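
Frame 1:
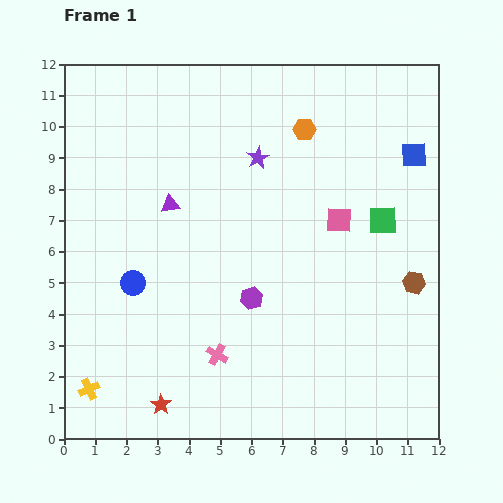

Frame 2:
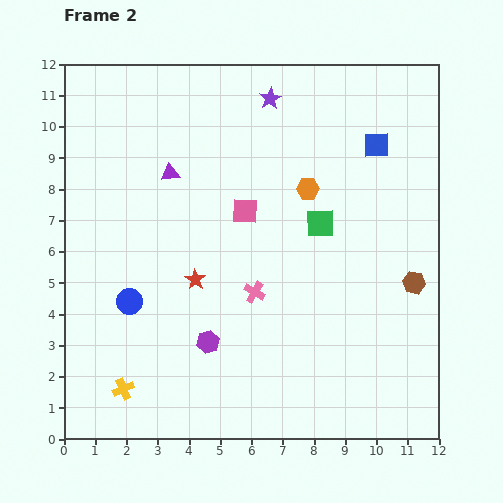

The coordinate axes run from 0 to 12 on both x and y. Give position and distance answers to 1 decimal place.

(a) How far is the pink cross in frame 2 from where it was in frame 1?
2.3

The pink cross moved from (4.9, 2.7) to (6.1, 4.7), a distance of √(1.2² + 2.0²) ≈ 2.3.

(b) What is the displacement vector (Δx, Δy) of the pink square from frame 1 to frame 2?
(-3.0, 0.3)

The pink square was at (8.8, 7.0) in frame 1 and (5.8, 7.3) in frame 2.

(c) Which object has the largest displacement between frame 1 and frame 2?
the red star

(moved 4.1; next 3.0)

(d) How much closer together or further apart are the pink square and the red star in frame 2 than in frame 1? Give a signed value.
-5.5

Distance in frame 1: 8.2. Distance in frame 2: 2.7.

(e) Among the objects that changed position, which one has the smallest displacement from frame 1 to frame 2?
the blue circle

(moved 0.6)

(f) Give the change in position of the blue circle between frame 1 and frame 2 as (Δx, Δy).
(-0.1, -0.6)

The blue circle was at (2.2, 5.0) in frame 1 and (2.1, 4.4) in frame 2.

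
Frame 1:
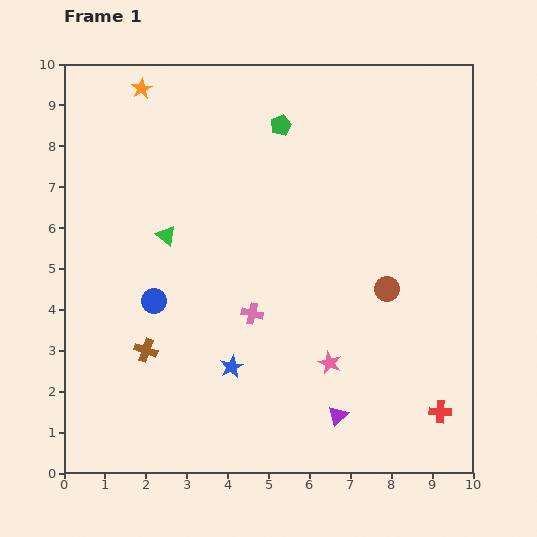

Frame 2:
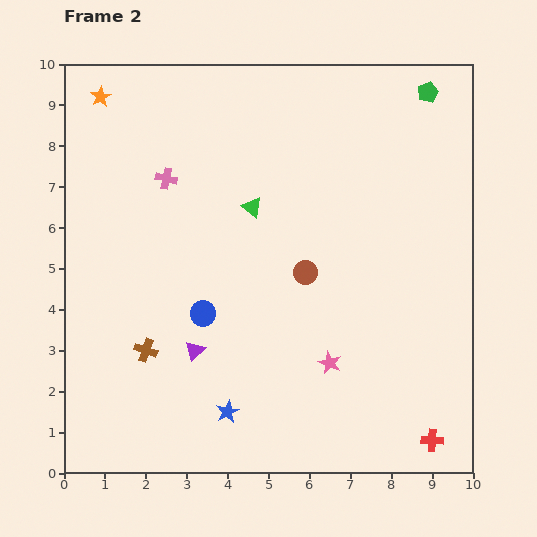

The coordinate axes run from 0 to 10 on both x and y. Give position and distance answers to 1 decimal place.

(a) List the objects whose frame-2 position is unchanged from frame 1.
the pink star, the brown cross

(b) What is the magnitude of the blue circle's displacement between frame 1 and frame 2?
1.2

The blue circle moved from (2.2, 4.2) to (3.4, 3.9), a distance of √(1.2² + 0.3²) ≈ 1.2.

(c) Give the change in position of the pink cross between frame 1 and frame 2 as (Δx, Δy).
(-2.1, 3.3)

The pink cross was at (4.6, 3.9) in frame 1 and (2.5, 7.2) in frame 2.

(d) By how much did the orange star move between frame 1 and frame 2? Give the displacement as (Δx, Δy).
(-1.0, -0.2)

The orange star was at (1.9, 9.4) in frame 1 and (0.9, 9.2) in frame 2.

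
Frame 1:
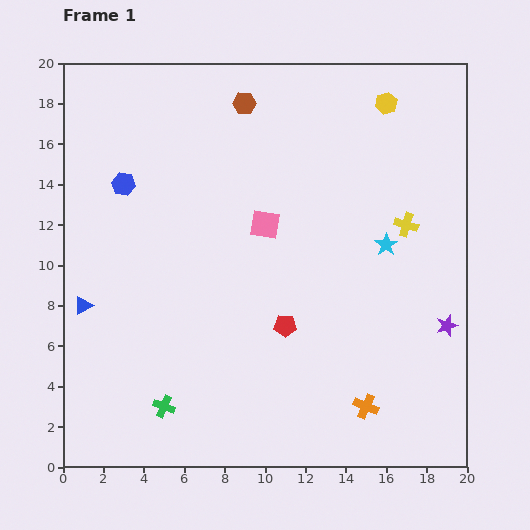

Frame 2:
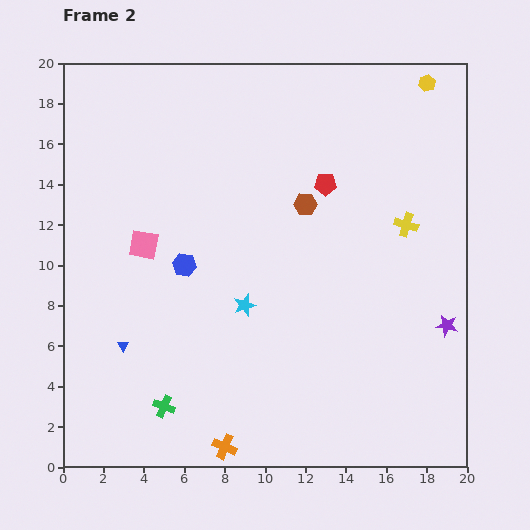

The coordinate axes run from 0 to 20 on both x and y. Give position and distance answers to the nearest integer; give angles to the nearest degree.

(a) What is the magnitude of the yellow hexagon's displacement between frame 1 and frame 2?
2

The yellow hexagon moved from (16, 18) to (18, 19), a distance of √(2² + 1²) ≈ 2.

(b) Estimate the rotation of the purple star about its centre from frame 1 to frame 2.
29° clockwise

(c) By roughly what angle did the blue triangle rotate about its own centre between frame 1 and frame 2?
31° counter-clockwise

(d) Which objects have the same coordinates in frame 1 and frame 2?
the green cross, the yellow cross, the purple star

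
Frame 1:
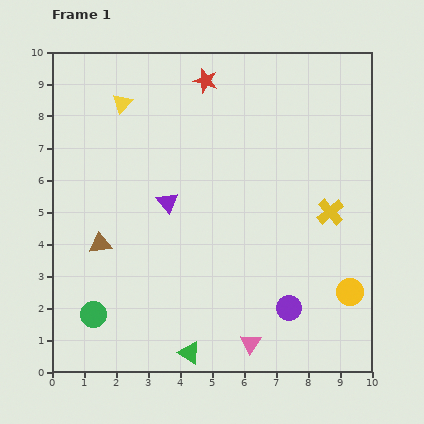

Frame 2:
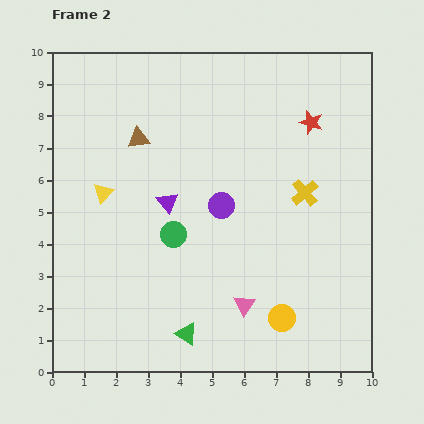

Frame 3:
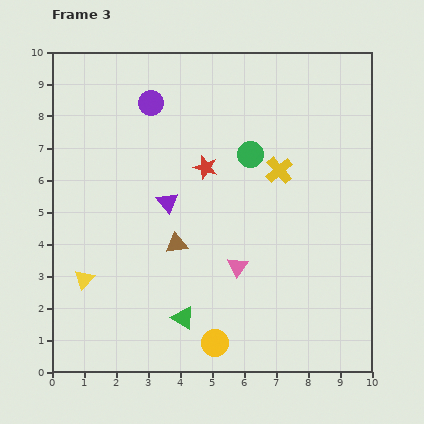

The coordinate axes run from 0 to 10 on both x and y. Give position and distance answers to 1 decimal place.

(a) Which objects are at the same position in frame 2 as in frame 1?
the purple triangle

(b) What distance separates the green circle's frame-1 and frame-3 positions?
7.0

The green circle moved from (1.3, 1.8) to (6.2, 6.8), a distance of √(4.9² + 5.0²) ≈ 7.0.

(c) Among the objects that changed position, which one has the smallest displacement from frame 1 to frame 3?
the green triangle

(moved 1.1)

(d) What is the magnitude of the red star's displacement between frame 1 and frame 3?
2.7

The red star moved from (4.8, 9.1) to (4.8, 6.4), a distance of √(0.0² + 2.7²) ≈ 2.7.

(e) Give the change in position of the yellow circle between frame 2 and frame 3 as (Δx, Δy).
(-2.1, -0.8)

The yellow circle was at (7.2, 1.7) in frame 2 and (5.1, 0.9) in frame 3.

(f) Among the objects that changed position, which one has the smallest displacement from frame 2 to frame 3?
the green triangle

(moved 0.5)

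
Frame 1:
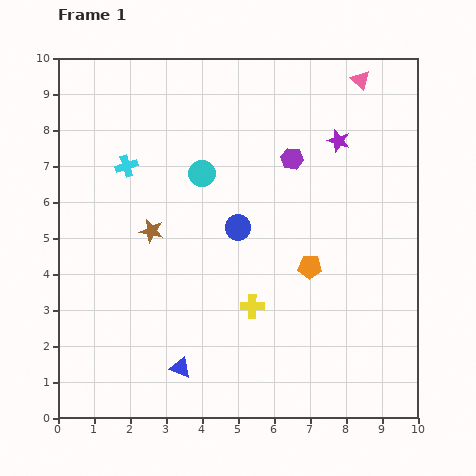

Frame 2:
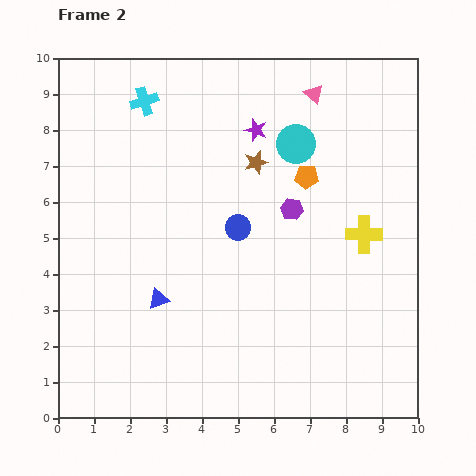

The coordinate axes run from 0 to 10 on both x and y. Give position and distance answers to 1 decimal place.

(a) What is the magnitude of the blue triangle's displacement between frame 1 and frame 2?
2.0

The blue triangle moved from (3.4, 1.4) to (2.8, 3.3), a distance of √(0.6² + 1.9²) ≈ 2.0.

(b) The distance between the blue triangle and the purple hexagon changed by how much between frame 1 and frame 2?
-2.1

Distance in frame 1: 6.6. Distance in frame 2: 4.5.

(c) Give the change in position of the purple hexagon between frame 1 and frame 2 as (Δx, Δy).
(0.0, -1.4)

The purple hexagon was at (6.5, 7.2) in frame 1 and (6.5, 5.8) in frame 2.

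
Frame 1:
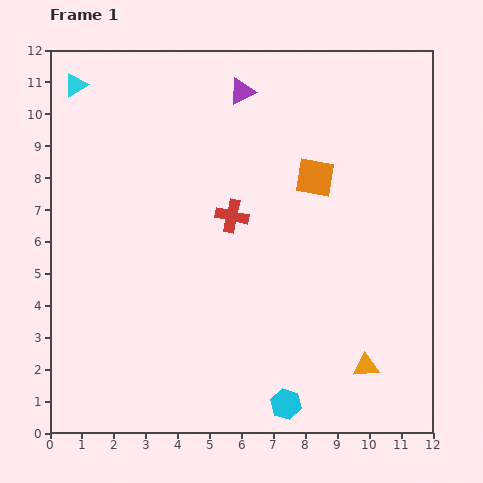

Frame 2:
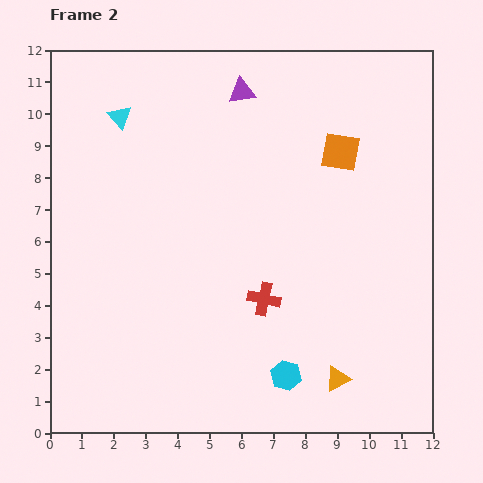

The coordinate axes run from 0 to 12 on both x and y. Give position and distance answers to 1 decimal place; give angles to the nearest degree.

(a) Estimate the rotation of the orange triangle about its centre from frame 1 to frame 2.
22° counter-clockwise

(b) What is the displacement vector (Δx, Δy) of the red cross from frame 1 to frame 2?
(1.0, -2.6)

The red cross was at (5.7, 6.8) in frame 1 and (6.7, 4.2) in frame 2.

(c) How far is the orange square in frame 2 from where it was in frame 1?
1.1

The orange square moved from (8.3, 8.0) to (9.1, 8.8), a distance of √(0.8² + 0.8²) ≈ 1.1.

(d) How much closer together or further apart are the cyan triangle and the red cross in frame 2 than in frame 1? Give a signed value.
+0.9

Distance in frame 1: 6.4. Distance in frame 2: 7.3.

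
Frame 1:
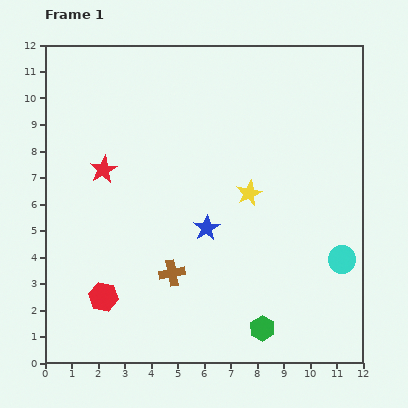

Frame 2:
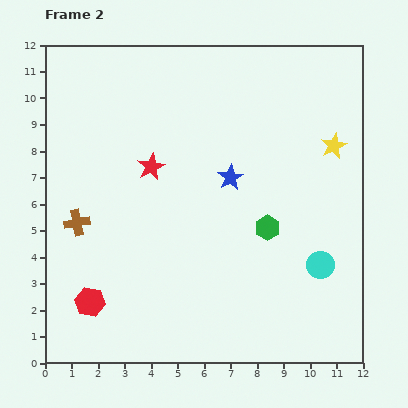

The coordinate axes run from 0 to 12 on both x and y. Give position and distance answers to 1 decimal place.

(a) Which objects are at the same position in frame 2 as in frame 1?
none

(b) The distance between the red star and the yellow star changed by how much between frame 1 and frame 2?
+1.3

Distance in frame 1: 5.6. Distance in frame 2: 6.9.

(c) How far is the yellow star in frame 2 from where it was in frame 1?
3.7

The yellow star moved from (7.7, 6.4) to (10.9, 8.2), a distance of √(3.2² + 1.8²) ≈ 3.7.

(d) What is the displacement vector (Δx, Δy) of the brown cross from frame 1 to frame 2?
(-3.6, 1.9)

The brown cross was at (4.8, 3.4) in frame 1 and (1.2, 5.3) in frame 2.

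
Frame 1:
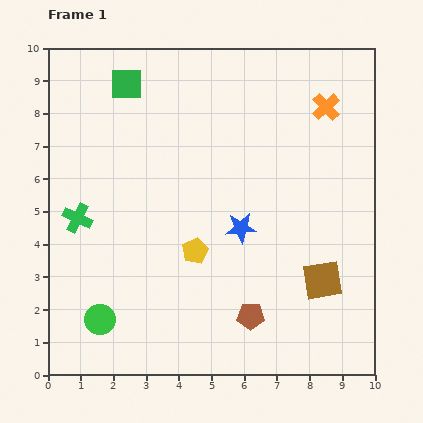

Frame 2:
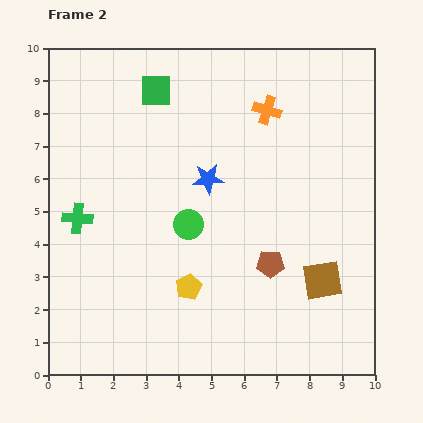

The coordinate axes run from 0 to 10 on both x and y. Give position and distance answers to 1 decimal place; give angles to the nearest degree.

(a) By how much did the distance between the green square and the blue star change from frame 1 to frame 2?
-2.5

Distance in frame 1: 5.6. Distance in frame 2: 3.1.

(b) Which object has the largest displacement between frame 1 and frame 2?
the green circle

(moved 4.0; next 1.8)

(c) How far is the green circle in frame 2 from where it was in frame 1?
4.0

The green circle moved from (1.6, 1.7) to (4.3, 4.6), a distance of √(2.7² + 2.9²) ≈ 4.0.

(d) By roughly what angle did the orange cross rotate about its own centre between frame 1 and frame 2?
30° counter-clockwise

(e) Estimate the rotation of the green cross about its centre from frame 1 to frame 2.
21° counter-clockwise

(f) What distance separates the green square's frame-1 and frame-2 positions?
0.9

The green square moved from (2.4, 8.9) to (3.3, 8.7), a distance of √(0.9² + 0.2²) ≈ 0.9.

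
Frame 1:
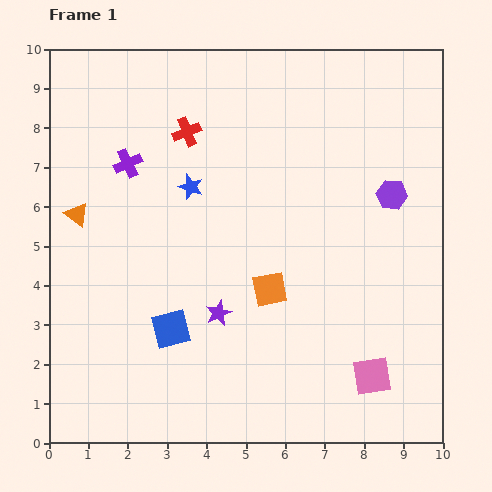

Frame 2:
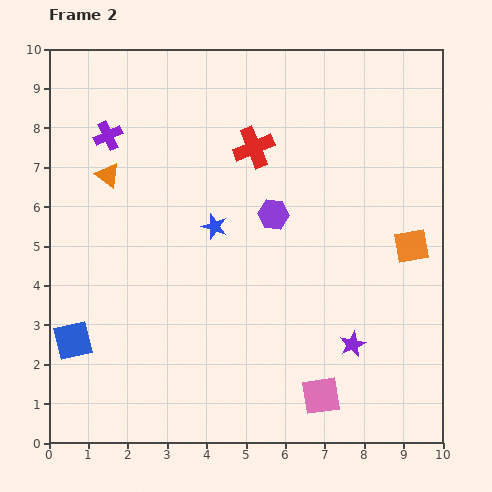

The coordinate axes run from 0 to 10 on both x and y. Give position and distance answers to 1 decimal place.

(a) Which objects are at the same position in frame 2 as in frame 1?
none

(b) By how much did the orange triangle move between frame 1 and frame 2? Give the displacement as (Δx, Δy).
(0.8, 1.0)

The orange triangle was at (0.7, 5.8) in frame 1 and (1.5, 6.8) in frame 2.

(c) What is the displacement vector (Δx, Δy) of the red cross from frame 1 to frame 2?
(1.7, -0.4)

The red cross was at (3.5, 7.9) in frame 1 and (5.2, 7.5) in frame 2.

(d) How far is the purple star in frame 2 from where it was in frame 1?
3.5

The purple star moved from (4.3, 3.3) to (7.7, 2.5), a distance of √(3.4² + 0.8²) ≈ 3.5.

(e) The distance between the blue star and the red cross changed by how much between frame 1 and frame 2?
+0.8

Distance in frame 1: 1.4. Distance in frame 2: 2.2.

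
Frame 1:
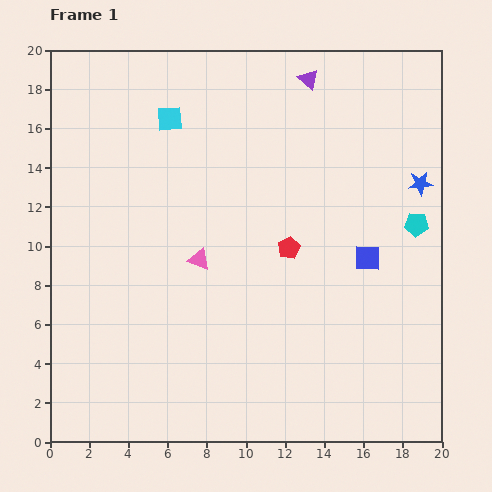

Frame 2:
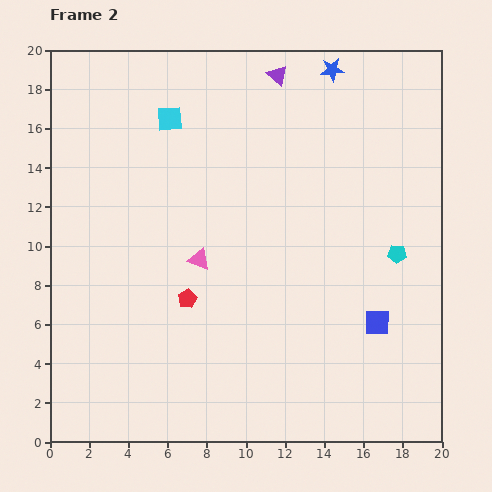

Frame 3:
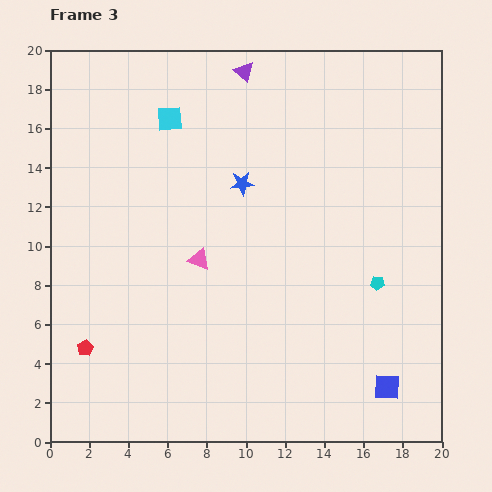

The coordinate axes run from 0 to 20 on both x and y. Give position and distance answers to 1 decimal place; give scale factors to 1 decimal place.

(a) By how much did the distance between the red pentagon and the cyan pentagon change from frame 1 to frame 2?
+4.3

Distance in frame 1: 6.6. Distance in frame 2: 10.9.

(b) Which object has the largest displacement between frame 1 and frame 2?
the blue star

(moved 7.3; next 5.8)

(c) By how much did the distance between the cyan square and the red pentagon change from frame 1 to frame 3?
+3.5

Distance in frame 1: 9.0. Distance in frame 3: 12.5.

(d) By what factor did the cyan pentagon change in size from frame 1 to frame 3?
0.6×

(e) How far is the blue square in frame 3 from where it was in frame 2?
3.3

The blue square moved from (16.7, 6.1) to (17.2, 2.8), a distance of √(0.5² + 3.3²) ≈ 3.3.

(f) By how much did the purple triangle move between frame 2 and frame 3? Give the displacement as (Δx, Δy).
(-1.7, 0.2)

The purple triangle was at (11.6, 18.7) in frame 2 and (9.9, 18.9) in frame 3.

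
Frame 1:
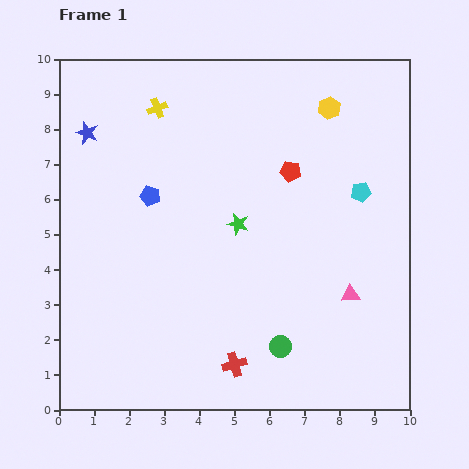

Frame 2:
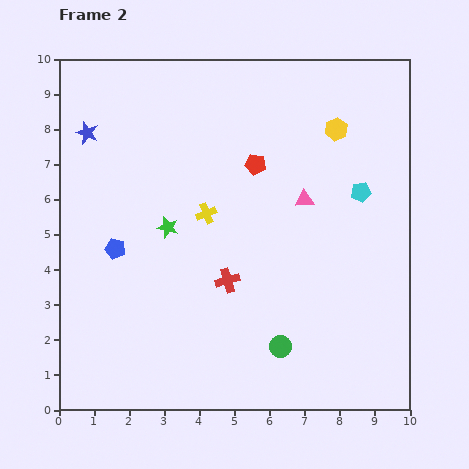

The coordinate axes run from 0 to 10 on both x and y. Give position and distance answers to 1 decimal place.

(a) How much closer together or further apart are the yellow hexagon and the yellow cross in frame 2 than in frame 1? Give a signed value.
-0.5

Distance in frame 1: 4.9. Distance in frame 2: 4.4.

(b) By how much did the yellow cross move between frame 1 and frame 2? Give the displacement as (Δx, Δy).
(1.4, -3.0)

The yellow cross was at (2.8, 8.6) in frame 1 and (4.2, 5.6) in frame 2.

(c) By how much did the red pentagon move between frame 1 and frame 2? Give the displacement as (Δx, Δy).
(-1.0, 0.2)

The red pentagon was at (6.6, 6.8) in frame 1 and (5.6, 7.0) in frame 2.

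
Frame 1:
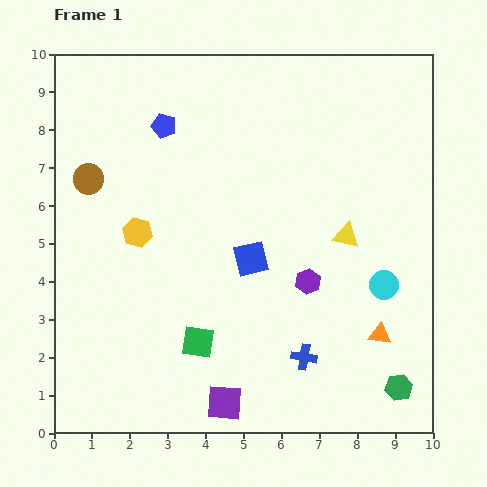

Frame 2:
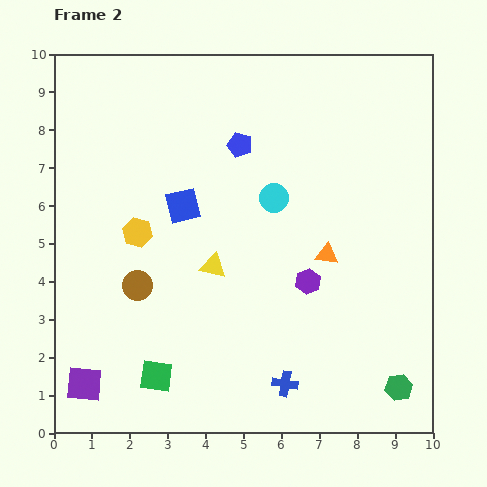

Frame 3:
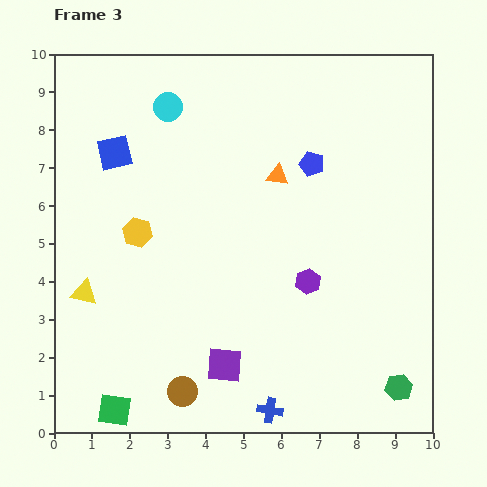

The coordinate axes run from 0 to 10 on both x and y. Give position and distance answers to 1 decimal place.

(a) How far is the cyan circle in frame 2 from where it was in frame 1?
3.7

The cyan circle moved from (8.7, 3.9) to (5.8, 6.2), a distance of √(2.9² + 2.3²) ≈ 3.7.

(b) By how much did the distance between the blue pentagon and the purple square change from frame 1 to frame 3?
-1.7

Distance in frame 1: 7.5. Distance in frame 3: 5.8.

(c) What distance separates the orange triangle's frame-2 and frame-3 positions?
2.5

The orange triangle moved from (7.2, 4.7) to (5.9, 6.8), a distance of √(1.3² + 2.1²) ≈ 2.5.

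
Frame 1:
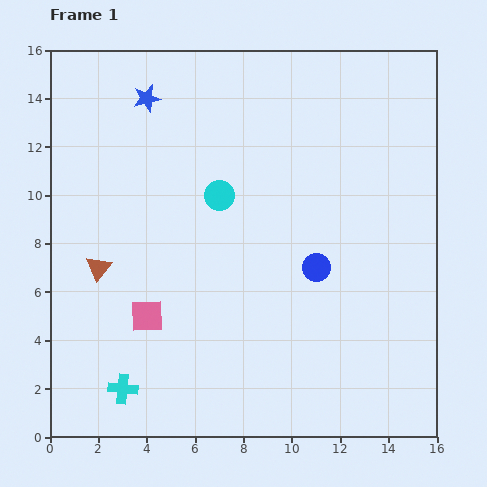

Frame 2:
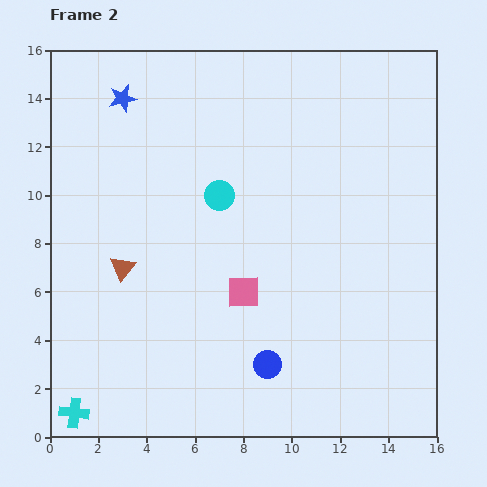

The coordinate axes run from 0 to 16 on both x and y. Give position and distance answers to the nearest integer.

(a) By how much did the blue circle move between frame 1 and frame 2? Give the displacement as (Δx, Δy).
(-2, -4)

The blue circle was at (11, 7) in frame 1 and (9, 3) in frame 2.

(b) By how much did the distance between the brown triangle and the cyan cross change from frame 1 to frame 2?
+1

Distance in frame 1: 5. Distance in frame 2: 6.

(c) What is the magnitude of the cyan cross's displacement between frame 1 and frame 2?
2

The cyan cross moved from (3, 2) to (1, 1), a distance of √(2² + 1²) ≈ 2.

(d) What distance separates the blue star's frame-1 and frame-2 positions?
1

The blue star moved from (4, 14) to (3, 14), a distance of √(1² + 0²) ≈ 1.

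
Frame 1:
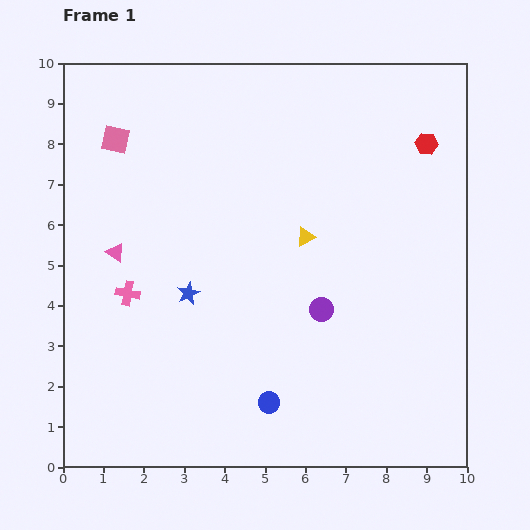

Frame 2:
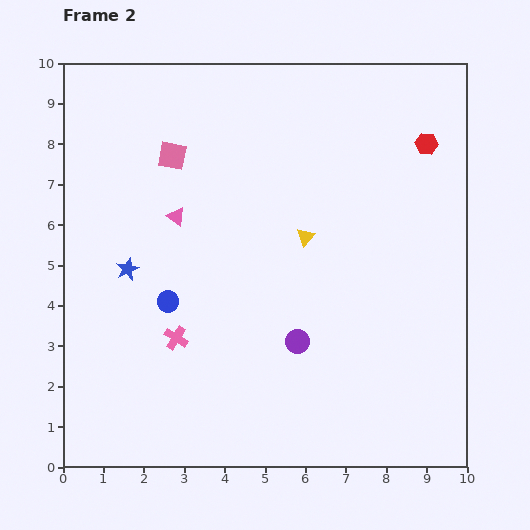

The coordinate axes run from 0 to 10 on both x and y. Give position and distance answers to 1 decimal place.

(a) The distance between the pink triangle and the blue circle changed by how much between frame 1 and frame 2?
-3.2

Distance in frame 1: 5.3. Distance in frame 2: 2.1.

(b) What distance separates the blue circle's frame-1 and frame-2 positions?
3.5

The blue circle moved from (5.1, 1.6) to (2.6, 4.1), a distance of √(2.5² + 2.5²) ≈ 3.5.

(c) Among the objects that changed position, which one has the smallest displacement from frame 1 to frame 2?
the purple circle

(moved 1.0)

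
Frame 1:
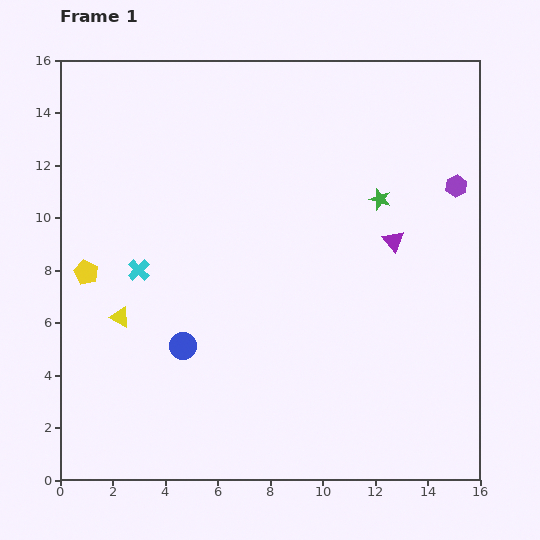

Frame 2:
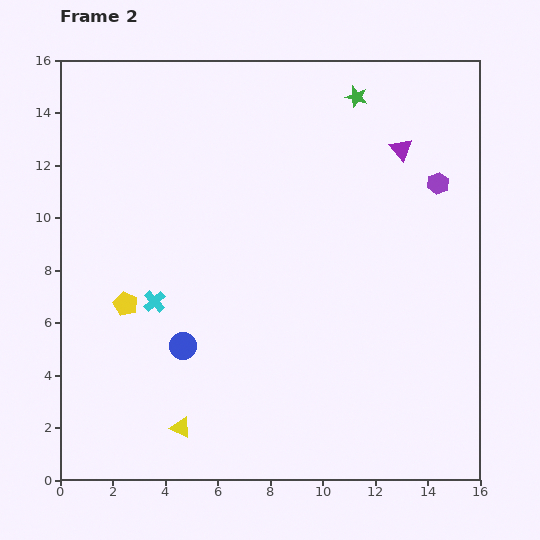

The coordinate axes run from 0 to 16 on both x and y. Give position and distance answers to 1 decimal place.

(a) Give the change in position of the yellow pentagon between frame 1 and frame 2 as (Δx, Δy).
(1.5, -1.2)

The yellow pentagon was at (1.0, 7.9) in frame 1 and (2.5, 6.7) in frame 2.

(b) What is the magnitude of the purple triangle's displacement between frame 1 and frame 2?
3.5

The purple triangle moved from (12.7, 9.1) to (13.0, 12.6), a distance of √(0.3² + 3.5²) ≈ 3.5.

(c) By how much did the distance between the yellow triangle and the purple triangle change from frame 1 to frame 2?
+2.7

Distance in frame 1: 10.8. Distance in frame 2: 13.5.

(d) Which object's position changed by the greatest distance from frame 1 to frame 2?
the yellow triangle

(moved 4.8; next 4.0)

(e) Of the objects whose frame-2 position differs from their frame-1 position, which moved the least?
the purple hexagon

(moved 0.7)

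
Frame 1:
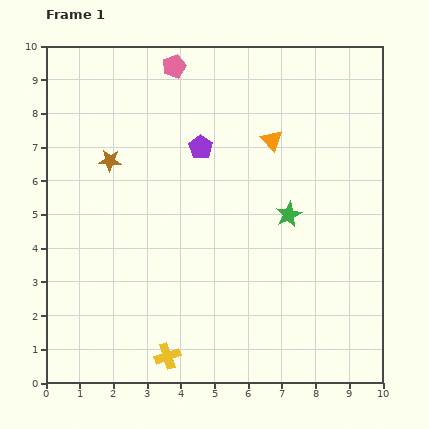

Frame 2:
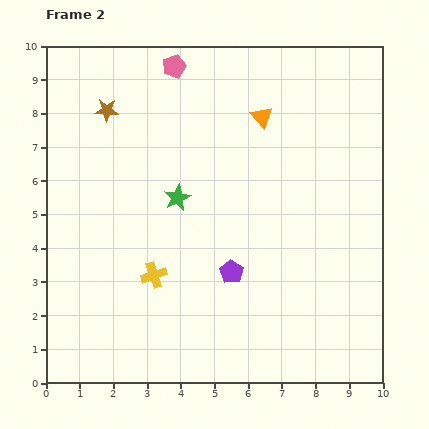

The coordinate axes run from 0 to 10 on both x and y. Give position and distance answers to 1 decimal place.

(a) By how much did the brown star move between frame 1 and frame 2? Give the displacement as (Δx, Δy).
(-0.1, 1.5)

The brown star was at (1.9, 6.6) in frame 1 and (1.8, 8.1) in frame 2.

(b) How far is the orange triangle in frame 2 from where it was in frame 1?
0.8

The orange triangle moved from (6.7, 7.2) to (6.4, 7.9), a distance of √(0.3² + 0.7²) ≈ 0.8.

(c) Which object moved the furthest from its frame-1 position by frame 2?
the purple pentagon

(moved 3.8; next 3.3)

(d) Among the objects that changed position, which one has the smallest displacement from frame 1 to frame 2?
the orange triangle

(moved 0.8)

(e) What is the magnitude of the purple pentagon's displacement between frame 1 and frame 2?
3.8

The purple pentagon moved from (4.6, 7.0) to (5.5, 3.3), a distance of √(0.9² + 3.7²) ≈ 3.8.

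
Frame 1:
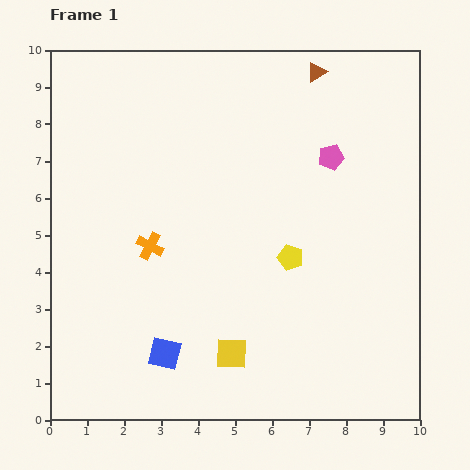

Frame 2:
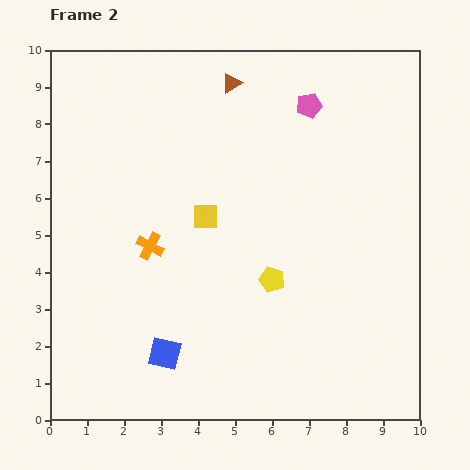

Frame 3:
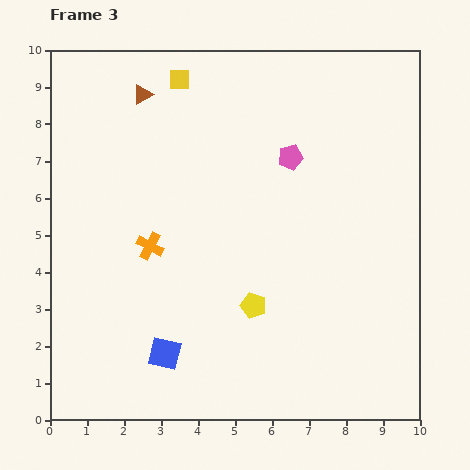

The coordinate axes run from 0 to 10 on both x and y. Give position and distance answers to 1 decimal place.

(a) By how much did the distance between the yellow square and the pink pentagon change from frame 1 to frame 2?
-1.8

Distance in frame 1: 5.9. Distance in frame 2: 4.1.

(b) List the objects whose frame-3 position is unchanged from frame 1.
the orange cross, the blue square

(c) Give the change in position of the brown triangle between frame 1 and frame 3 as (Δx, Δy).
(-4.7, -0.6)

The brown triangle was at (7.2, 9.4) in frame 1 and (2.5, 8.8) in frame 3.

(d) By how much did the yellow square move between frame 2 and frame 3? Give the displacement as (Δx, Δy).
(-0.7, 3.7)

The yellow square was at (4.2, 5.5) in frame 2 and (3.5, 9.2) in frame 3.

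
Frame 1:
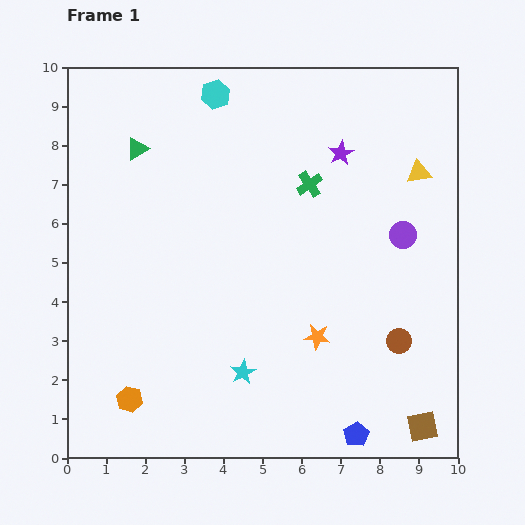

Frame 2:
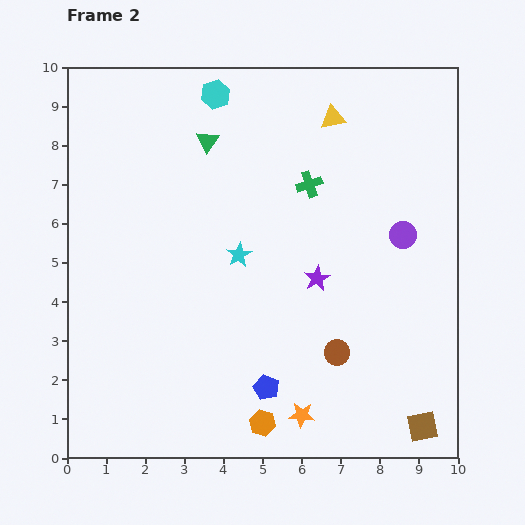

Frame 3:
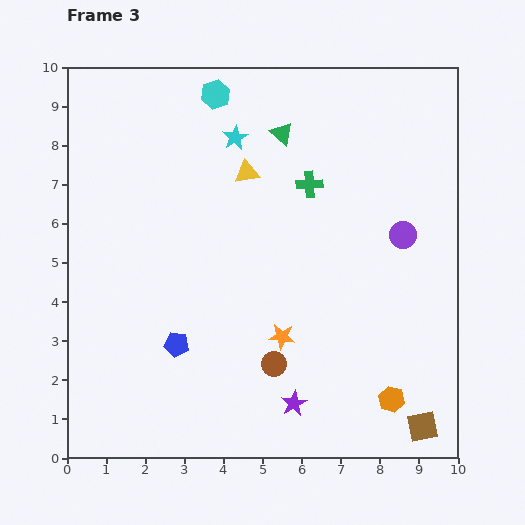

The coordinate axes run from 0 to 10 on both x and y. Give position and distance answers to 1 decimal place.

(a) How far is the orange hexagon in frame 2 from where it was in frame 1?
3.5

The orange hexagon moved from (1.6, 1.5) to (5.0, 0.9), a distance of √(3.4² + 0.6²) ≈ 3.5.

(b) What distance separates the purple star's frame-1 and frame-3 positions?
6.5

The purple star moved from (7.0, 7.8) to (5.8, 1.4), a distance of √(1.2² + 6.4²) ≈ 6.5.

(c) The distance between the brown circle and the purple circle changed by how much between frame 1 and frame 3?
+2.0

Distance in frame 1: 2.7. Distance in frame 3: 4.7.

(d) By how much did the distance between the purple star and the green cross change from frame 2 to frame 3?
+3.2

Distance in frame 2: 2.4. Distance in frame 3: 5.6.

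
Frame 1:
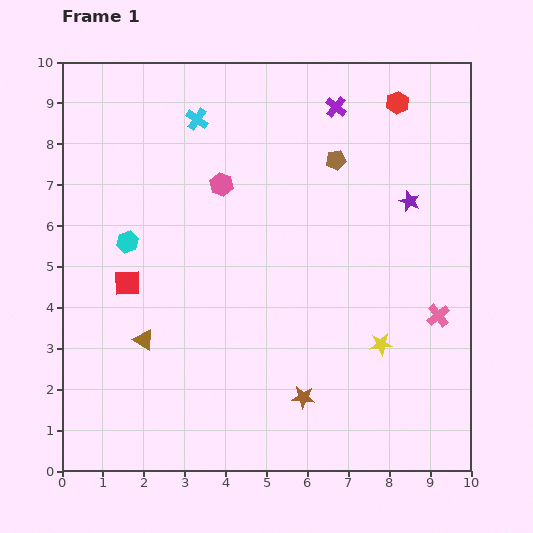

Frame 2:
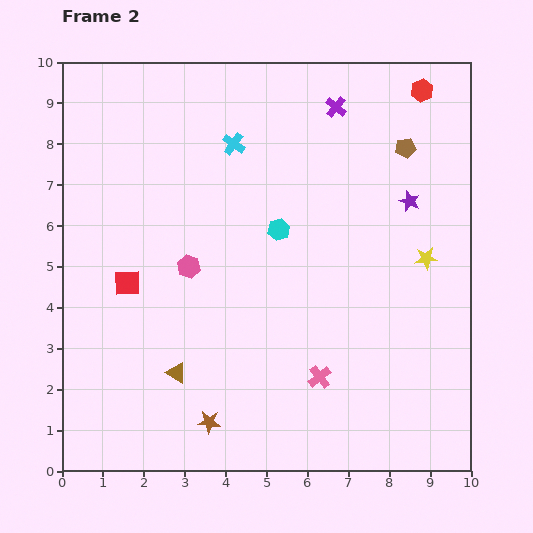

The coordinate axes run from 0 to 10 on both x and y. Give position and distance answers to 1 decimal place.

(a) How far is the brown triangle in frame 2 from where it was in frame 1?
1.1

The brown triangle moved from (2.0, 3.2) to (2.8, 2.4), a distance of √(0.8² + 0.8²) ≈ 1.1.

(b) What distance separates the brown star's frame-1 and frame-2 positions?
2.4

The brown star moved from (5.9, 1.8) to (3.6, 1.2), a distance of √(2.3² + 0.6²) ≈ 2.4.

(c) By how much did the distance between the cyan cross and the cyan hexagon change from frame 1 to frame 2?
-1.0

Distance in frame 1: 3.4. Distance in frame 2: 2.4.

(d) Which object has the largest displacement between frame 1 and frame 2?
the cyan hexagon

(moved 3.7; next 3.3)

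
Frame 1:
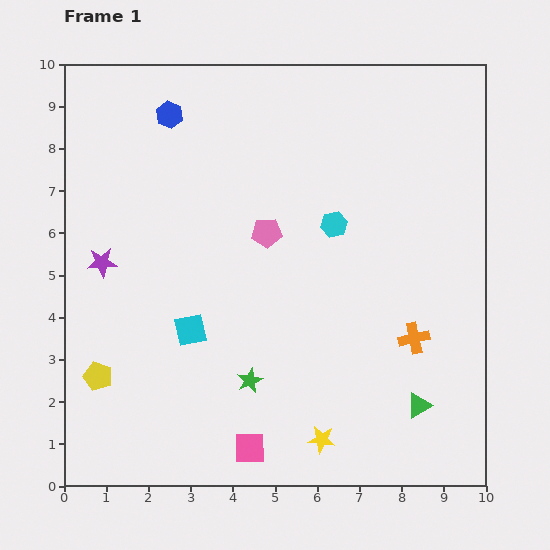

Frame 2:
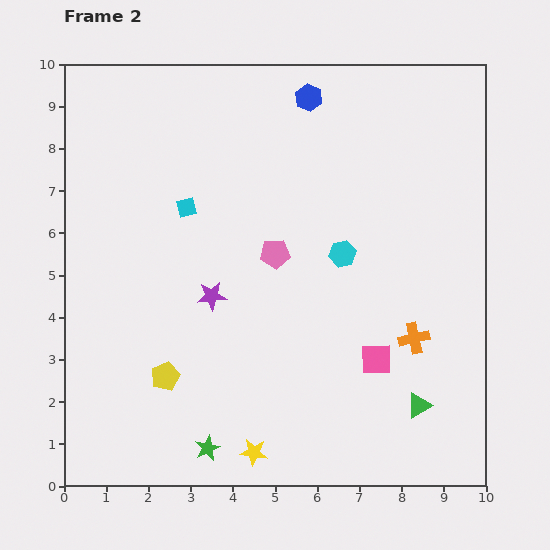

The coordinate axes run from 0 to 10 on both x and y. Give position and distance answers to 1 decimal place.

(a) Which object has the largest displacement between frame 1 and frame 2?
the pink square

(moved 3.7; next 3.3)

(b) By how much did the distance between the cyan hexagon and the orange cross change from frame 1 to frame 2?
-0.7

Distance in frame 1: 3.3. Distance in frame 2: 2.6.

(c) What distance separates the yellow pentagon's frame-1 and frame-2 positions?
1.6

The yellow pentagon moved from (0.8, 2.6) to (2.4, 2.6), a distance of √(1.6² + 0.0²) ≈ 1.6.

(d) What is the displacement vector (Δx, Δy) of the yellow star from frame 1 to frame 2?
(-1.6, -0.3)

The yellow star was at (6.1, 1.1) in frame 1 and (4.5, 0.8) in frame 2.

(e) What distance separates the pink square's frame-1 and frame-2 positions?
3.7

The pink square moved from (4.4, 0.9) to (7.4, 3.0), a distance of √(3.0² + 2.1²) ≈ 3.7.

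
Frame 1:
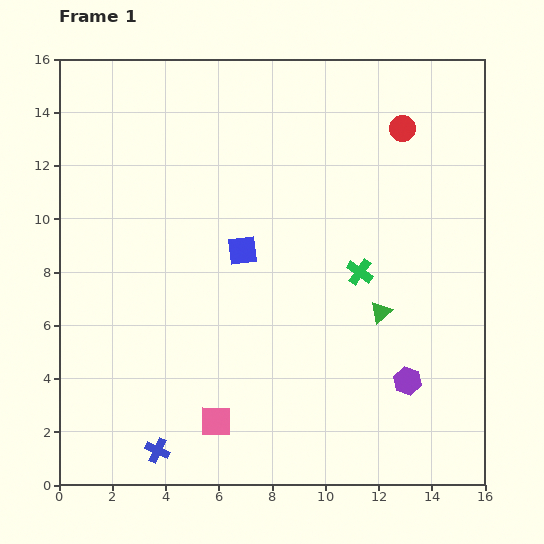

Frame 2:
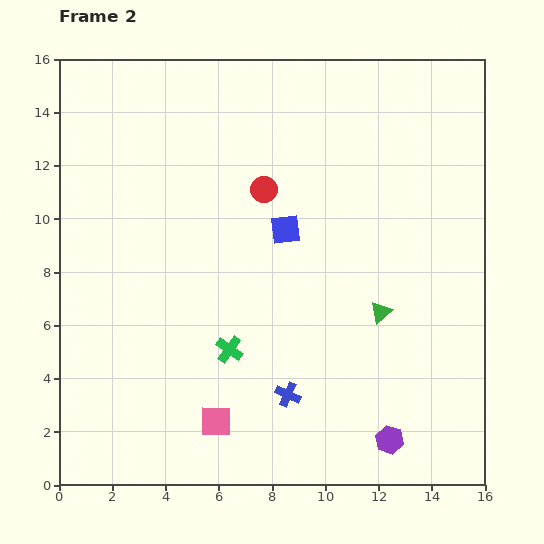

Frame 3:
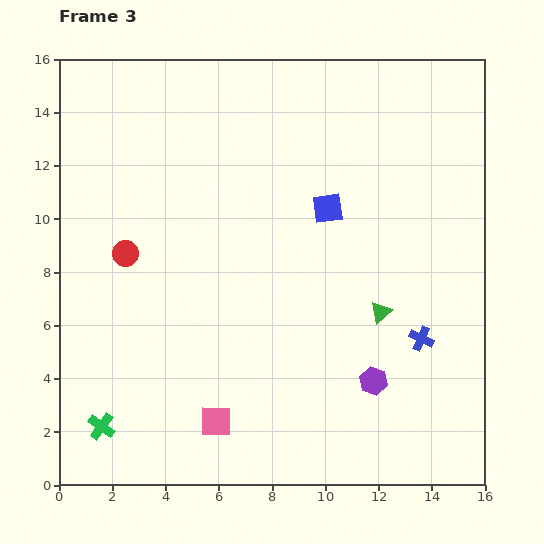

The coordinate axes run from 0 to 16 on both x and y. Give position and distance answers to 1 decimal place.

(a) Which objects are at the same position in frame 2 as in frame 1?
the green triangle, the pink square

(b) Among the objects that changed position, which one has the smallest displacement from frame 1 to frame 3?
the purple hexagon

(moved 1.3)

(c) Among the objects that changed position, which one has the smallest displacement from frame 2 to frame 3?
the blue square

(moved 1.8)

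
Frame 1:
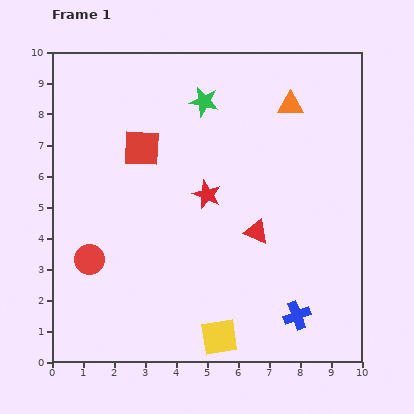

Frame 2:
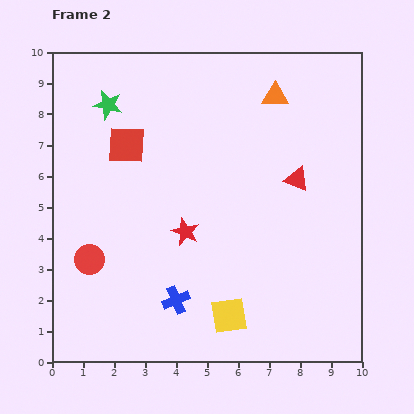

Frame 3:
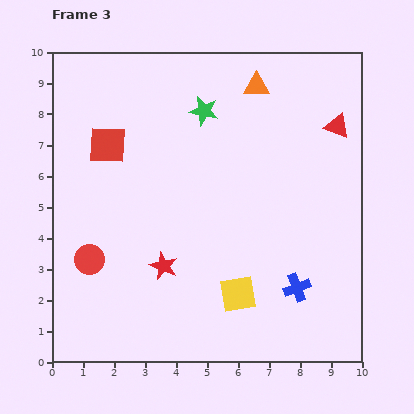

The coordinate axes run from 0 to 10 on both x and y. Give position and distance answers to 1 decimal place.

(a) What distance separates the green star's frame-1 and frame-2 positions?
3.1

The green star moved from (4.9, 8.4) to (1.8, 8.3), a distance of √(3.1² + 0.1²) ≈ 3.1.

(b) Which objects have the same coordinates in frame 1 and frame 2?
the red circle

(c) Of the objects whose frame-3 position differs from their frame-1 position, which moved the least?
the green star

(moved 0.3)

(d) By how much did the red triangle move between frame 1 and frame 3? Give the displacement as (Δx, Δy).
(2.6, 3.4)

The red triangle was at (6.6, 4.2) in frame 1 and (9.2, 7.6) in frame 3.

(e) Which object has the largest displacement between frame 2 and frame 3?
the blue cross

(moved 3.9; next 3.1)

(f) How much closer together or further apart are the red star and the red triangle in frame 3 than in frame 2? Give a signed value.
+3.2

Distance in frame 2: 4.0. Distance in frame 3: 7.2.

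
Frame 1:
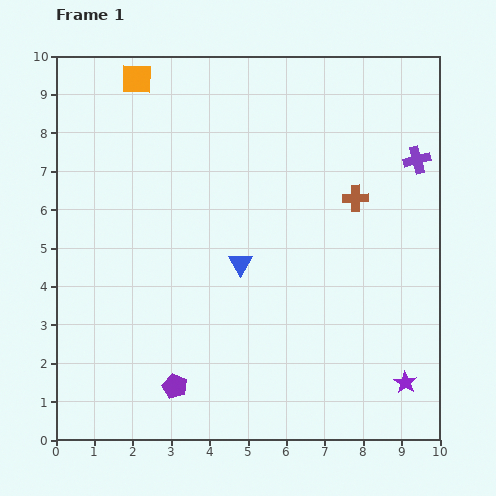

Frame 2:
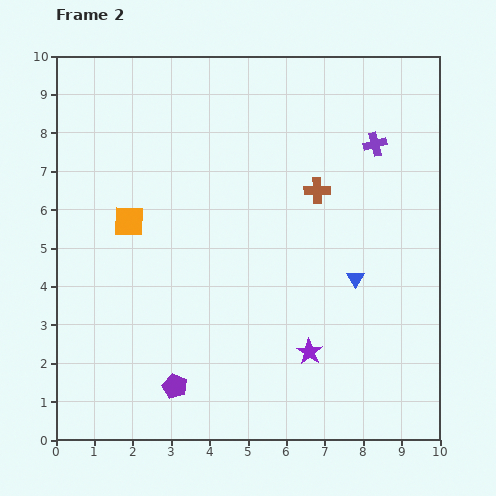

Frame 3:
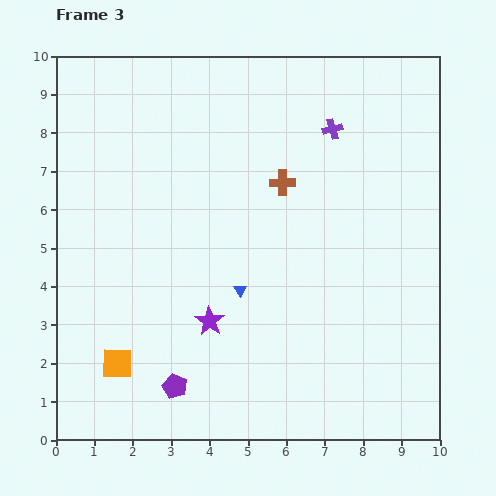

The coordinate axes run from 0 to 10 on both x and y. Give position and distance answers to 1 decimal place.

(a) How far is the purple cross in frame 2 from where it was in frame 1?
1.2

The purple cross moved from (9.4, 7.3) to (8.3, 7.7), a distance of √(1.1² + 0.4²) ≈ 1.2.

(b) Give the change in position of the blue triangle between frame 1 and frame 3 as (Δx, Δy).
(0.0, -0.7)

The blue triangle was at (4.8, 4.6) in frame 1 and (4.8, 3.9) in frame 3.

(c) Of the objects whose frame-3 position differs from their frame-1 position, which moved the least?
the blue triangle

(moved 0.7)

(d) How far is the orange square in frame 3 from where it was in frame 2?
3.7

The orange square moved from (1.9, 5.7) to (1.6, 2.0), a distance of √(0.3² + 3.7²) ≈ 3.7.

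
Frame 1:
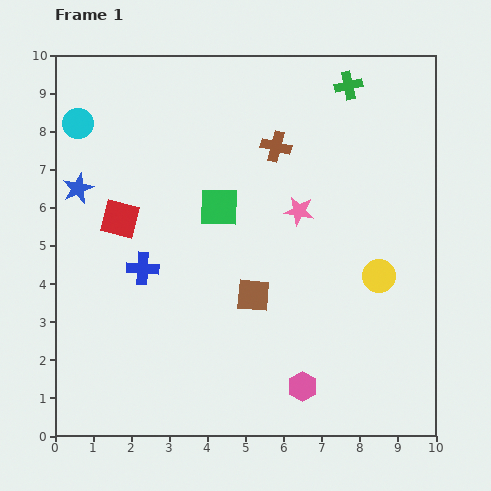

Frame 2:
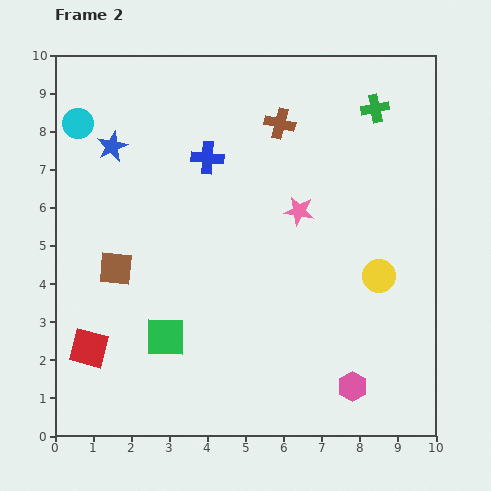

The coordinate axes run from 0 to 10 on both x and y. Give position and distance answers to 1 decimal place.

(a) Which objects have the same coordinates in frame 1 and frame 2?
the pink star, the cyan circle, the yellow circle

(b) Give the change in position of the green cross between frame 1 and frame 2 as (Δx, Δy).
(0.7, -0.6)

The green cross was at (7.7, 9.2) in frame 1 and (8.4, 8.6) in frame 2.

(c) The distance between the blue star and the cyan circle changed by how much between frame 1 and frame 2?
-0.6

Distance in frame 1: 1.7. Distance in frame 2: 1.1.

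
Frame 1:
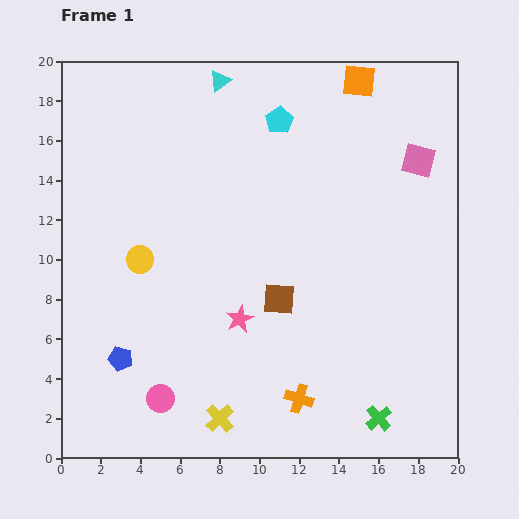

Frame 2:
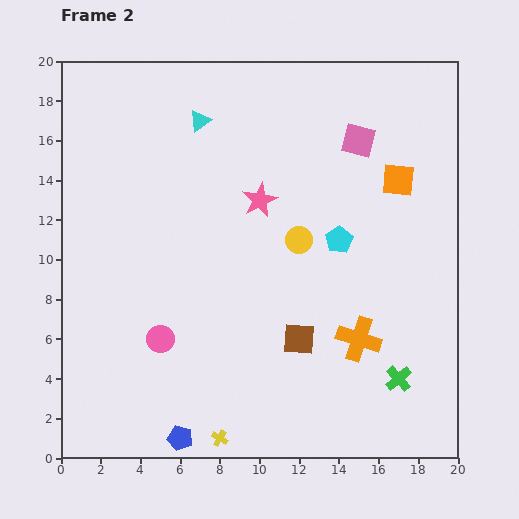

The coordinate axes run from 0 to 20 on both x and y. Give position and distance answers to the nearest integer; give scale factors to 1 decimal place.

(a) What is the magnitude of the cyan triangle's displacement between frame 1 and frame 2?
2

The cyan triangle moved from (8, 19) to (7, 17), a distance of √(1² + 2²) ≈ 2.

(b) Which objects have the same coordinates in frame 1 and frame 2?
none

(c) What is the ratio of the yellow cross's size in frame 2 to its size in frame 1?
0.6×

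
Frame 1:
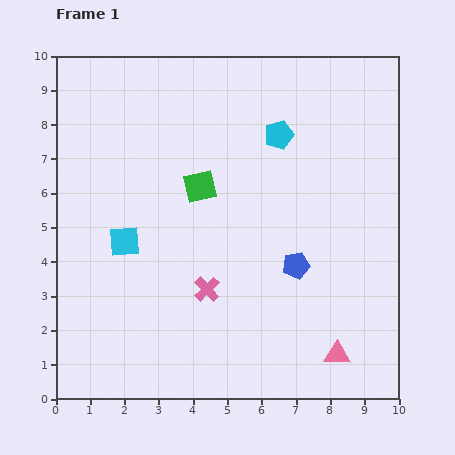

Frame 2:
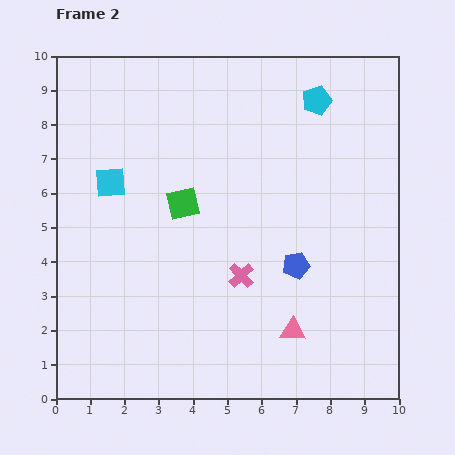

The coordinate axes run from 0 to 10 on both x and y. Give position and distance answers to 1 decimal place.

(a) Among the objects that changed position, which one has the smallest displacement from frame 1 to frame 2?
the green square

(moved 0.7)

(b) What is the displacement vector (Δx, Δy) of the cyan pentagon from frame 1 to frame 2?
(1.1, 1.0)

The cyan pentagon was at (6.5, 7.7) in frame 1 and (7.6, 8.7) in frame 2.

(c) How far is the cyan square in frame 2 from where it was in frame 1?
1.7

The cyan square moved from (2.0, 4.6) to (1.6, 6.3), a distance of √(0.4² + 1.7²) ≈ 1.7.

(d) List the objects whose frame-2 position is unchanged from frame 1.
the blue pentagon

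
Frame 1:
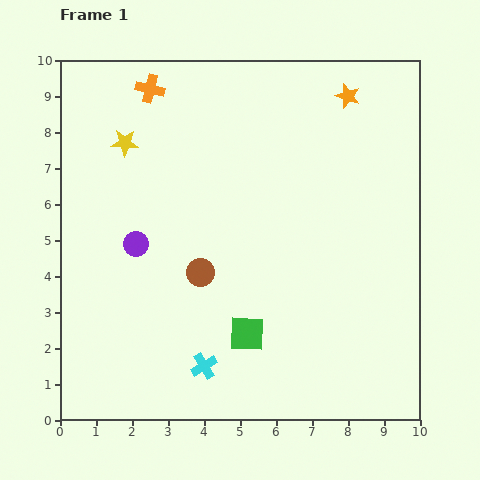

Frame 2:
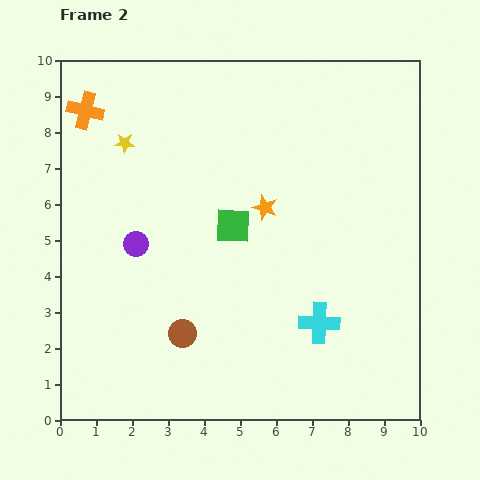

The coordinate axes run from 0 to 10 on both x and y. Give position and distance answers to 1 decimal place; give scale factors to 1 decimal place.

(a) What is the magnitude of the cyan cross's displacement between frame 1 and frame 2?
3.4

The cyan cross moved from (4.0, 1.5) to (7.2, 2.7), a distance of √(3.2² + 1.2²) ≈ 3.4.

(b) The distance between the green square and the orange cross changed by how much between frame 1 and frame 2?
-2.1

Distance in frame 1: 7.3. Distance in frame 2: 5.2.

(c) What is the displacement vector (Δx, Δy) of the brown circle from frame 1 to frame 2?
(-0.5, -1.7)

The brown circle was at (3.9, 4.1) in frame 1 and (3.4, 2.4) in frame 2.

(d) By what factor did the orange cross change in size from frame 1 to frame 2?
1.3×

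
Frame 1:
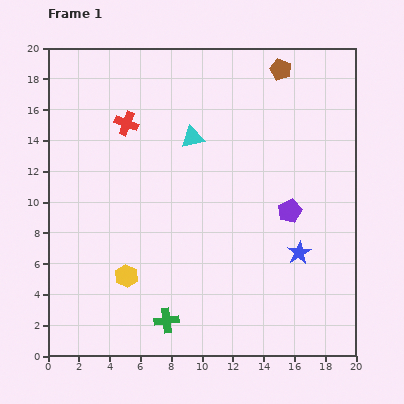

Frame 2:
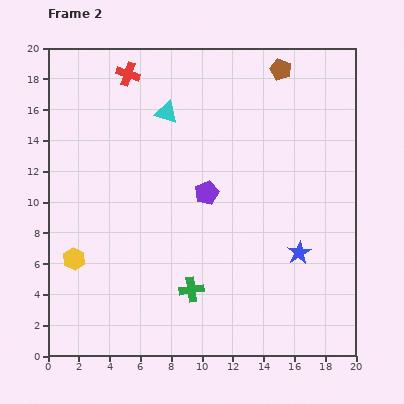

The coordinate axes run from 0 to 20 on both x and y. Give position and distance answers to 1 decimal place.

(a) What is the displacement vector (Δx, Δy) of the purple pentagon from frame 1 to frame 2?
(-5.4, 1.2)

The purple pentagon was at (15.7, 9.4) in frame 1 and (10.3, 10.6) in frame 2.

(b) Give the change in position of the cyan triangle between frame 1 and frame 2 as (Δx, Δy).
(-1.7, 1.6)

The cyan triangle was at (9.4, 14.2) in frame 1 and (7.7, 15.8) in frame 2.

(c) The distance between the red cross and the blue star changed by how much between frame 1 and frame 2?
+2.1

Distance in frame 1: 14.0. Distance in frame 2: 16.1.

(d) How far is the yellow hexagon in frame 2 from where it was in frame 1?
3.6

The yellow hexagon moved from (5.1, 5.2) to (1.7, 6.3), a distance of √(3.4² + 1.1²) ≈ 3.6.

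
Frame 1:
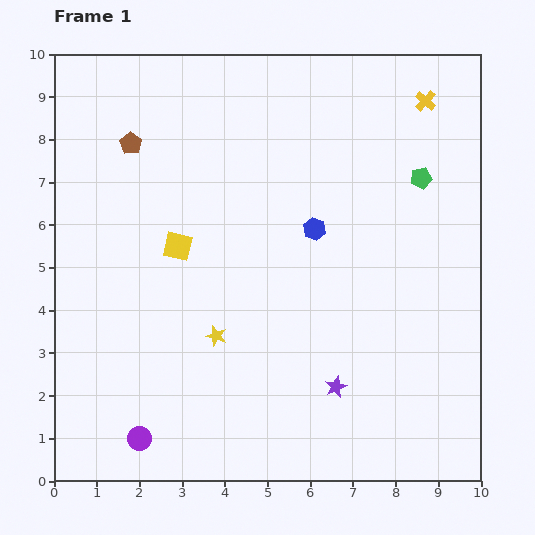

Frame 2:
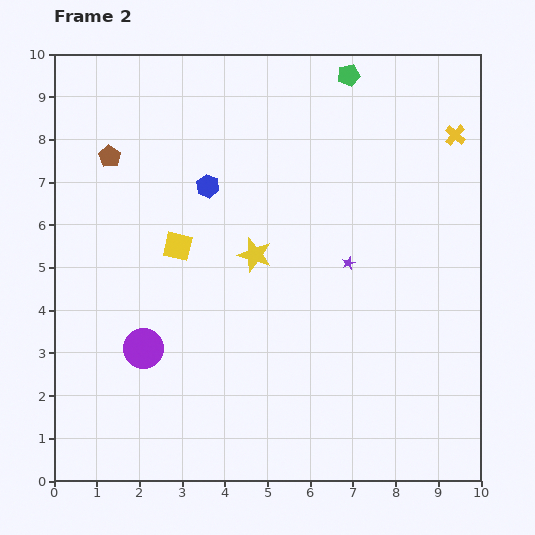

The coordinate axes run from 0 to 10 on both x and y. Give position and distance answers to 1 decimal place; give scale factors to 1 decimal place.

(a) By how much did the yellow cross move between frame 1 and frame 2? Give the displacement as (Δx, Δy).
(0.7, -0.8)

The yellow cross was at (8.7, 8.9) in frame 1 and (9.4, 8.1) in frame 2.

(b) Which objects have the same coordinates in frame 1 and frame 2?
the yellow square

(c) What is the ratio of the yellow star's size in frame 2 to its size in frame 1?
1.7×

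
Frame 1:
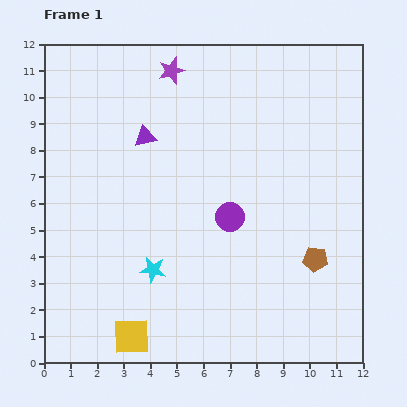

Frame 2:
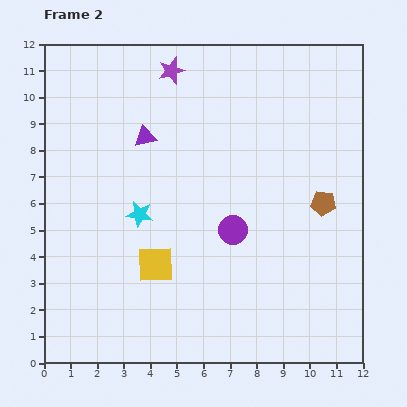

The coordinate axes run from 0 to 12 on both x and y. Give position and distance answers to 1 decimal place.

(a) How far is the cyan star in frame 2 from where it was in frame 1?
2.2

The cyan star moved from (4.1, 3.5) to (3.6, 5.6), a distance of √(0.5² + 2.1²) ≈ 2.2.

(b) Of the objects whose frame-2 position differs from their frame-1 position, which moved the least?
the purple circle

(moved 0.5)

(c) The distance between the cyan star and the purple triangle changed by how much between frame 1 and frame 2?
-2.1

Distance in frame 1: 5.0. Distance in frame 2: 2.9.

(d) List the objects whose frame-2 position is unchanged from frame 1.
the purple star, the purple triangle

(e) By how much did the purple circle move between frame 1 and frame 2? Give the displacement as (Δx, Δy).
(0.1, -0.5)

The purple circle was at (7.0, 5.5) in frame 1 and (7.1, 5.0) in frame 2.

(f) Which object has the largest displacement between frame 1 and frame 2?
the yellow square

(moved 2.8; next 2.2)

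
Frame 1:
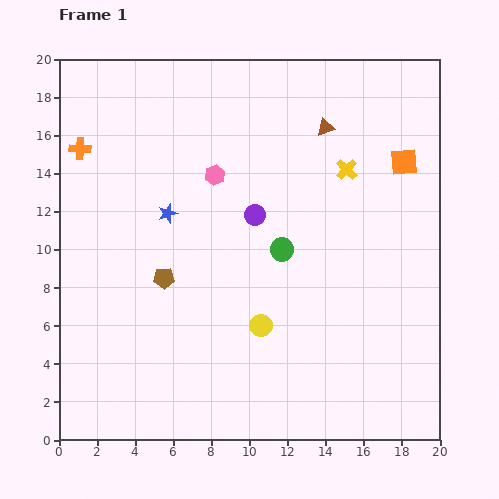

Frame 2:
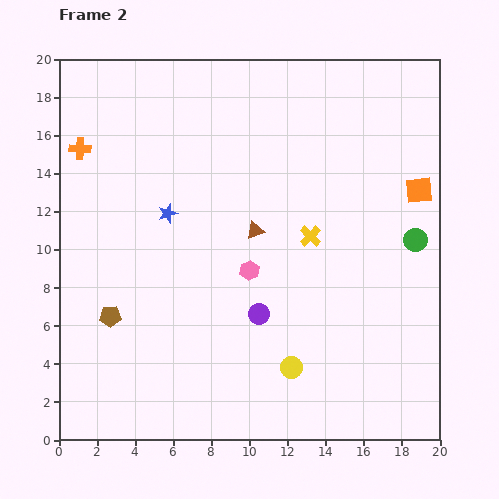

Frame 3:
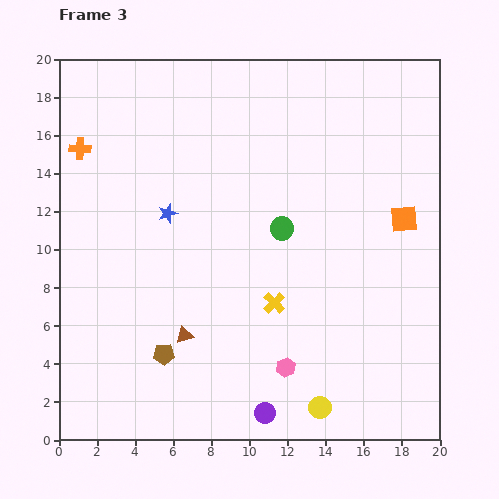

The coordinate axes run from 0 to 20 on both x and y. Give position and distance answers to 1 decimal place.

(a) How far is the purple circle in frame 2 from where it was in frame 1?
5.2

The purple circle moved from (10.3, 11.8) to (10.5, 6.6), a distance of √(0.2² + 5.2²) ≈ 5.2.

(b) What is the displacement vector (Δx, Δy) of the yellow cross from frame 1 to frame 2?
(-1.9, -3.5)

The yellow cross was at (15.1, 14.2) in frame 1 and (13.2, 10.7) in frame 2.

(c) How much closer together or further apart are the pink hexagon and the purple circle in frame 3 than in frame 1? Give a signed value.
-0.4

Distance in frame 1: 3.0. Distance in frame 3: 2.6.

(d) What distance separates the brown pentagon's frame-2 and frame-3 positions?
3.4

The brown pentagon moved from (2.7, 6.5) to (5.5, 4.5), a distance of √(2.8² + 2.0²) ≈ 3.4.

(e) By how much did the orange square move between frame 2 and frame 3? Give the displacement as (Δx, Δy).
(-0.8, -1.5)

The orange square was at (18.9, 13.1) in frame 2 and (18.1, 11.6) in frame 3.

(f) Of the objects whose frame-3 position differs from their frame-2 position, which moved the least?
the orange square

(moved 1.7)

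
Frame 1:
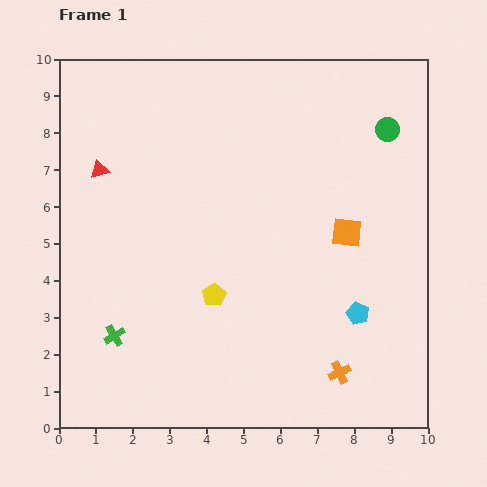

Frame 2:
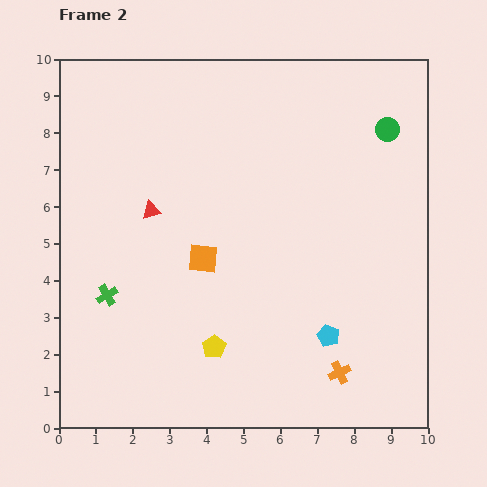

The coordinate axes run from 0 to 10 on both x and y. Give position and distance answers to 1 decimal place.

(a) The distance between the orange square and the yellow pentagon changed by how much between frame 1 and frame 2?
-1.6

Distance in frame 1: 4.0. Distance in frame 2: 2.4.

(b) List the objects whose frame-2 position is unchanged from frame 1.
the green circle, the orange cross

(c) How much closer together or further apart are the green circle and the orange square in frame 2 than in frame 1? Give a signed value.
+3.1

Distance in frame 1: 3.0. Distance in frame 2: 6.1.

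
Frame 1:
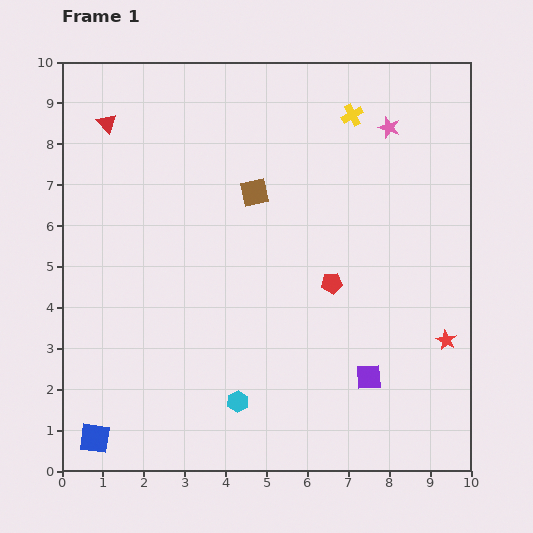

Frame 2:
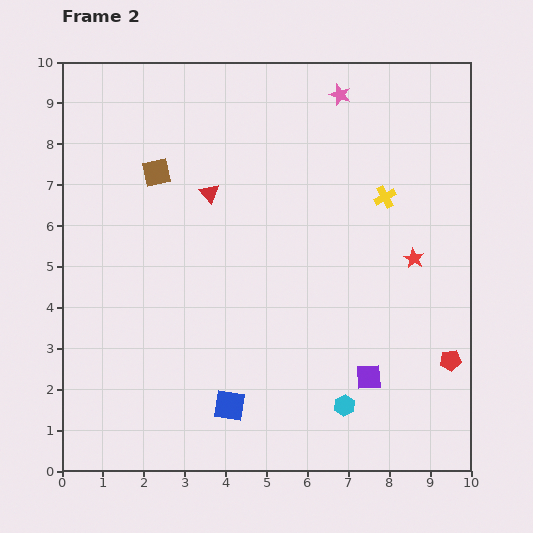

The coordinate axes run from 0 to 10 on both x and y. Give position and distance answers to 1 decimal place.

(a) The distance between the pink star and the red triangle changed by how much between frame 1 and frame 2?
-2.9

Distance in frame 1: 6.9. Distance in frame 2: 4.0.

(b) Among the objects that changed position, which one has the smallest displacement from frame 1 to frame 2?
the pink star

(moved 1.4)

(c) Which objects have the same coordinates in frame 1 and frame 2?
the purple square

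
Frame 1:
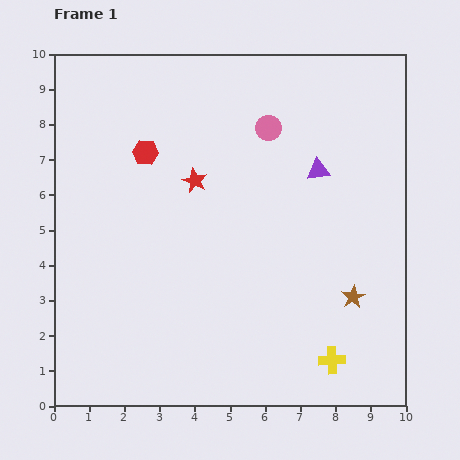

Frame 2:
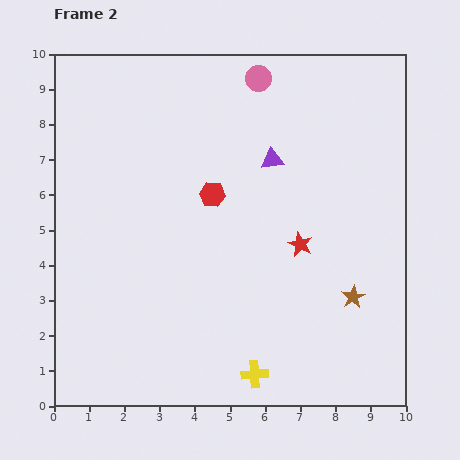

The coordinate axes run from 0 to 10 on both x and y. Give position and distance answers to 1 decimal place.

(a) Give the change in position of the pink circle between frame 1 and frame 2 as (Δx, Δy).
(-0.3, 1.4)

The pink circle was at (6.1, 7.9) in frame 1 and (5.8, 9.3) in frame 2.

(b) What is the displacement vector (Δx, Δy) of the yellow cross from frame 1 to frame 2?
(-2.2, -0.4)

The yellow cross was at (7.9, 1.3) in frame 1 and (5.7, 0.9) in frame 2.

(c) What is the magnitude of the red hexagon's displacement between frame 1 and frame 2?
2.2

The red hexagon moved from (2.6, 7.2) to (4.5, 6.0), a distance of √(1.9² + 1.2²) ≈ 2.2.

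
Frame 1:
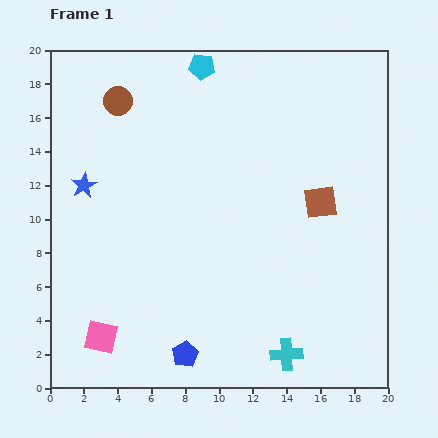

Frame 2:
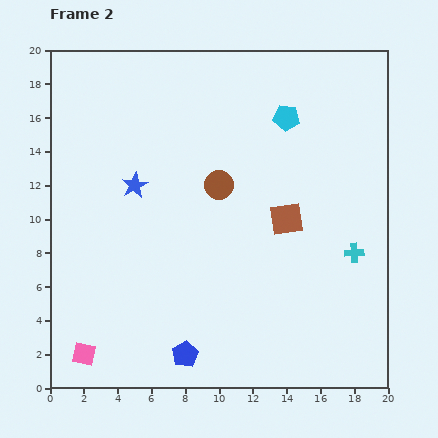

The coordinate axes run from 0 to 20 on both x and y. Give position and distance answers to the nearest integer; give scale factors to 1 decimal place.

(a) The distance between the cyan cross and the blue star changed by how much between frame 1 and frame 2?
-2

Distance in frame 1: 16. Distance in frame 2: 14.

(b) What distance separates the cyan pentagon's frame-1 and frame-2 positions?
6

The cyan pentagon moved from (9, 19) to (14, 16), a distance of √(5² + 3²) ≈ 6.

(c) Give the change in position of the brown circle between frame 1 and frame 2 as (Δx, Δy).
(6, -5)

The brown circle was at (4, 17) in frame 1 and (10, 12) in frame 2.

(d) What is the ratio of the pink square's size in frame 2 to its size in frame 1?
0.7×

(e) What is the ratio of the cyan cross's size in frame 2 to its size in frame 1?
0.6×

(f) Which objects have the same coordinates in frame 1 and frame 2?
the blue pentagon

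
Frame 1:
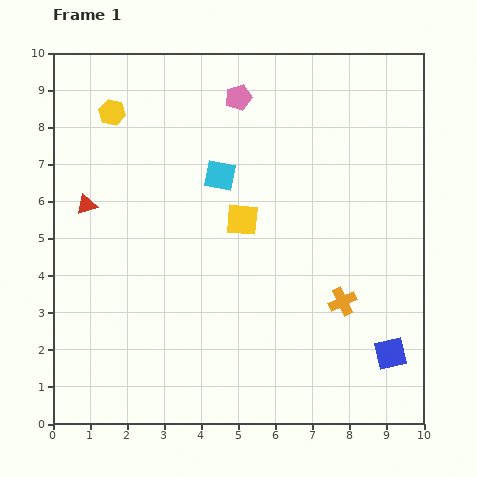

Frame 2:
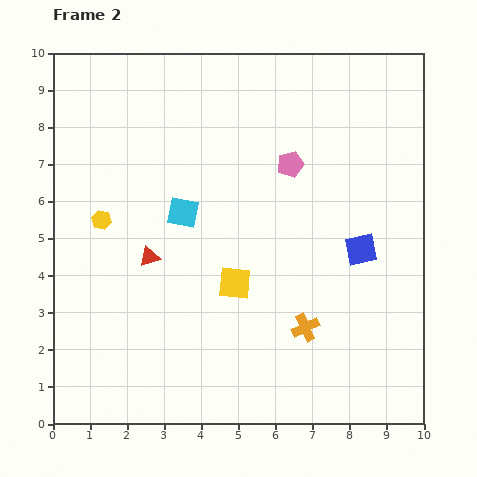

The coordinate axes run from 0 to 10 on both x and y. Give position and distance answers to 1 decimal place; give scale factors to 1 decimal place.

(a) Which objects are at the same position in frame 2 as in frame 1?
none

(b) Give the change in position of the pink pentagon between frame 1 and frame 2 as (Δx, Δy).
(1.4, -1.8)

The pink pentagon was at (5.0, 8.8) in frame 1 and (6.4, 7.0) in frame 2.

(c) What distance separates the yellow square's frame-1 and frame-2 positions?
1.7

The yellow square moved from (5.1, 5.5) to (4.9, 3.8), a distance of √(0.2² + 1.7²) ≈ 1.7.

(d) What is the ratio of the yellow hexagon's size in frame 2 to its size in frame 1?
0.7×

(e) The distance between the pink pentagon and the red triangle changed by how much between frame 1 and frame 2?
-0.5

Distance in frame 1: 5.0. Distance in frame 2: 4.5.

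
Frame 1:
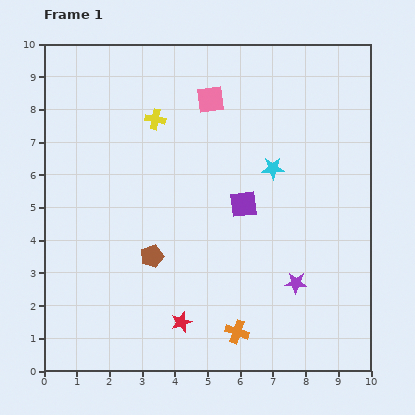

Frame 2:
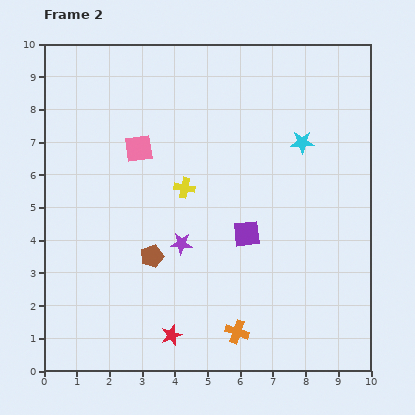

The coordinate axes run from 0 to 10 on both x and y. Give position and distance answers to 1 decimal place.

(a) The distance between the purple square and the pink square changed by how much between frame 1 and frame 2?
+0.8

Distance in frame 1: 3.4. Distance in frame 2: 4.2.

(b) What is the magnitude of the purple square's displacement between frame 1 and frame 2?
0.9

The purple square moved from (6.1, 5.1) to (6.2, 4.2), a distance of √(0.1² + 0.9²) ≈ 0.9.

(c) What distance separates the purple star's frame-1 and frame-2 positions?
3.7

The purple star moved from (7.7, 2.7) to (4.2, 3.9), a distance of √(3.5² + 1.2²) ≈ 3.7.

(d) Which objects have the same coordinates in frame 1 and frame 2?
the orange cross, the brown pentagon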